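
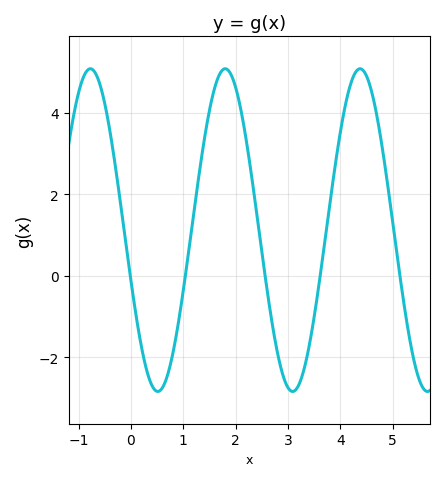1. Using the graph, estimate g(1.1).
0.6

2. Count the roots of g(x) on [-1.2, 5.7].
5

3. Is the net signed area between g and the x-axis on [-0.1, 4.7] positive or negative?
positive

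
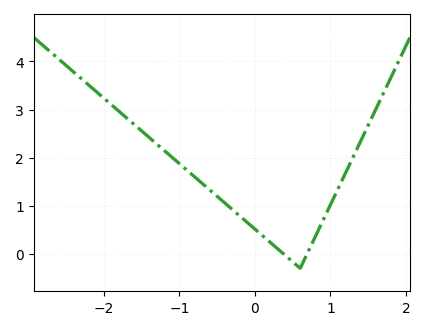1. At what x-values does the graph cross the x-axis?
0.4, 0.7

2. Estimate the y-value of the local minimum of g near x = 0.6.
-0.3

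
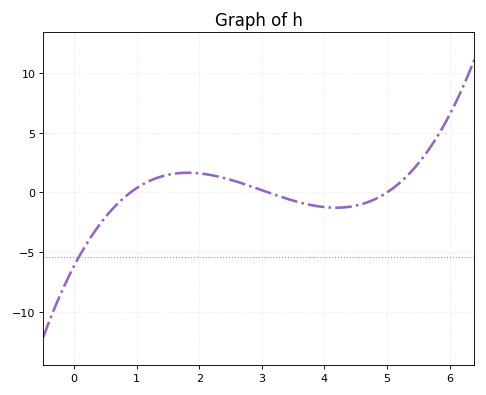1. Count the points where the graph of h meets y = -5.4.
1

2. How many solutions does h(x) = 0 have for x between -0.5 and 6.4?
3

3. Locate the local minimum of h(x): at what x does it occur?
4.2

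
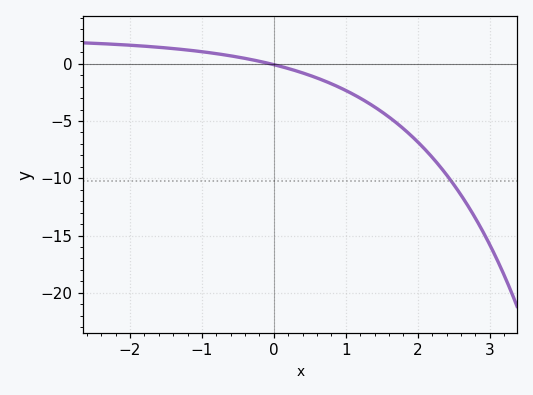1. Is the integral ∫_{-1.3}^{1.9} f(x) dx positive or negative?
negative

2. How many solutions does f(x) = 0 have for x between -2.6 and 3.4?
1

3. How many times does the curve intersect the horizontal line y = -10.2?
1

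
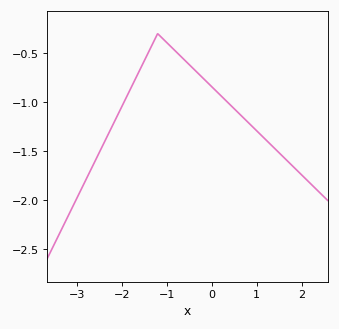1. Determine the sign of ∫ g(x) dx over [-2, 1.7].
negative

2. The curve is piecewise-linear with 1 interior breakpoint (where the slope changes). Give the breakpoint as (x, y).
(-1.2, -0.3)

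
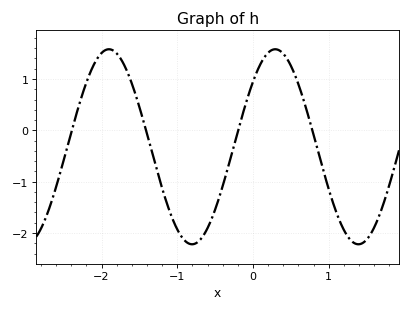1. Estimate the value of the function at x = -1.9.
1.6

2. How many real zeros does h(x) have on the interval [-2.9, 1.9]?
4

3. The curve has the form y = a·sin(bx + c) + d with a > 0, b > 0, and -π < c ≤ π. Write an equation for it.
y = 1.9sin(2.9x + 0.73) - 0.32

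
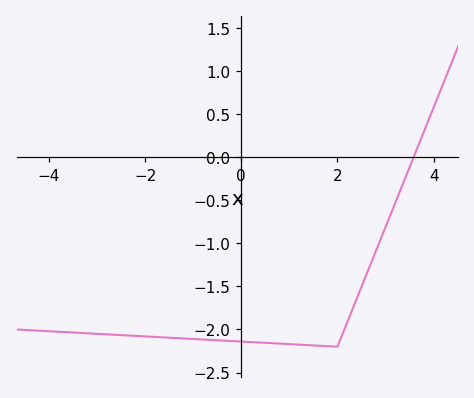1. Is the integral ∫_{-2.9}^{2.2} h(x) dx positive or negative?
negative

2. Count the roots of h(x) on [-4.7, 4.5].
1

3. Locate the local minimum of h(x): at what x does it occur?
2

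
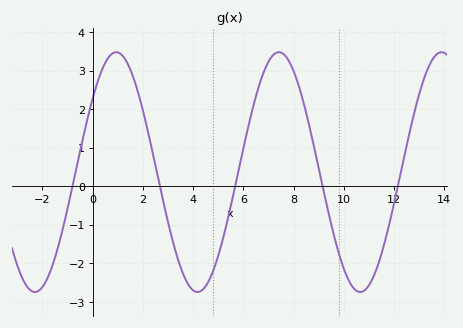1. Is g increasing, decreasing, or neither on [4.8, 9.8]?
neither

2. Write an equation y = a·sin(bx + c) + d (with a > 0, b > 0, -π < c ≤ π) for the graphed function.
y = 3.11sin(0.97x + 0.66) + 0.37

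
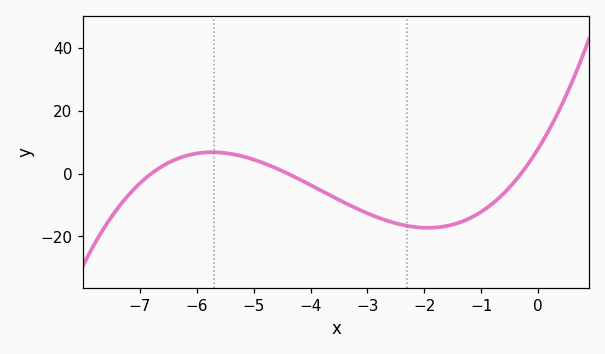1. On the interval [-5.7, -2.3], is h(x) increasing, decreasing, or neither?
decreasing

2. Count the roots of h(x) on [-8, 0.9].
3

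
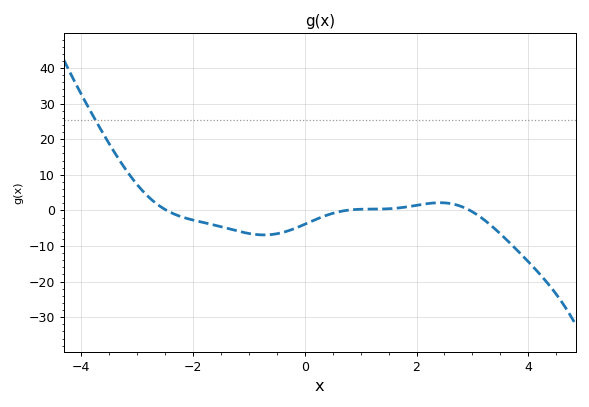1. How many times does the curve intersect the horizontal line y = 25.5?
1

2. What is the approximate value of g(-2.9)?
5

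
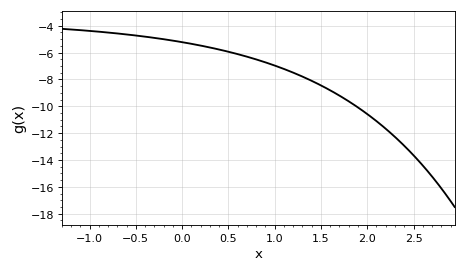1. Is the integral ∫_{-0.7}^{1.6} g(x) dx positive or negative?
negative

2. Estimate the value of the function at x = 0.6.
-6.11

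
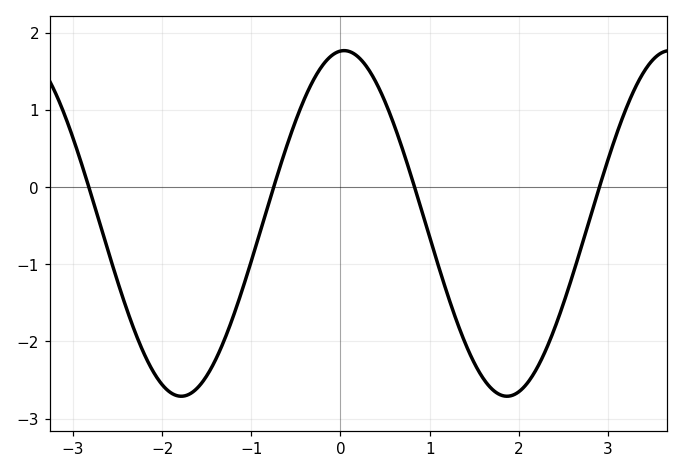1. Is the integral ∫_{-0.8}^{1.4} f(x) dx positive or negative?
positive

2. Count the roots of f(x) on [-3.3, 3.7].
4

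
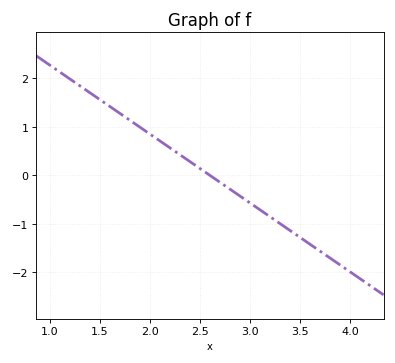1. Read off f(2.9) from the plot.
-0.426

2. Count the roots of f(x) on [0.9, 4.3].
1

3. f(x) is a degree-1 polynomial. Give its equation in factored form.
y = -1.42(x - 2.6)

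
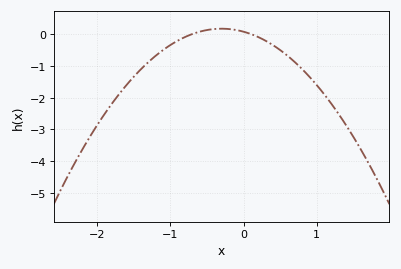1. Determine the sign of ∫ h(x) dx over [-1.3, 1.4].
negative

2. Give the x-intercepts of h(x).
-0.7, 0.1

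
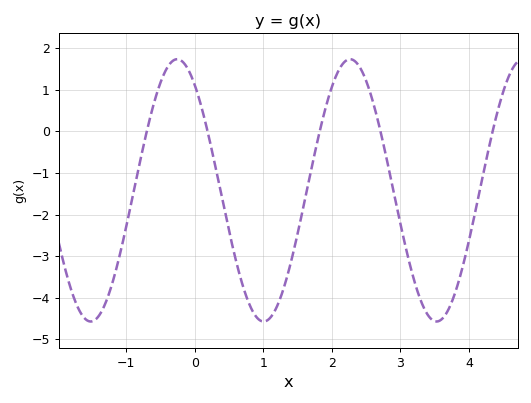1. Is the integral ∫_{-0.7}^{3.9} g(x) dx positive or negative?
negative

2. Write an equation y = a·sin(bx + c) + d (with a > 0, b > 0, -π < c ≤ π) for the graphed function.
y = 3.15sin(2.5x + 2.2) - 1.42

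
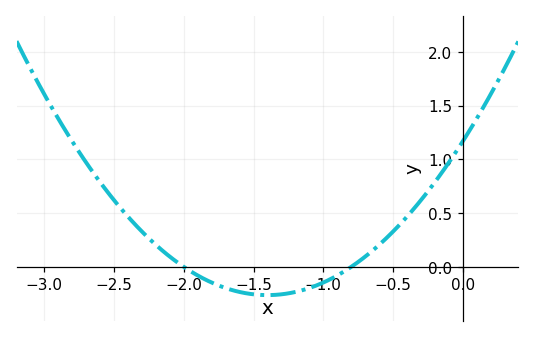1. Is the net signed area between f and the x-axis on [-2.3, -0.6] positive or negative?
negative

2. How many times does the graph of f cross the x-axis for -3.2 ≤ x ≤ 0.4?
2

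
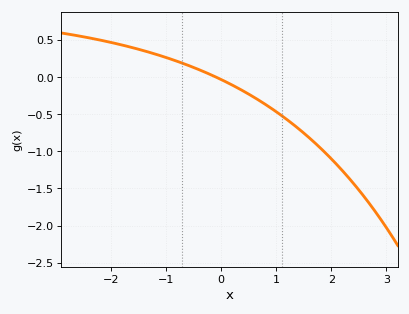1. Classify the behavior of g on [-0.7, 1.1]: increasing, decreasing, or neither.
decreasing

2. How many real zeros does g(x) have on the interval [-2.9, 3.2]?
1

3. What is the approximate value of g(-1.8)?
0.45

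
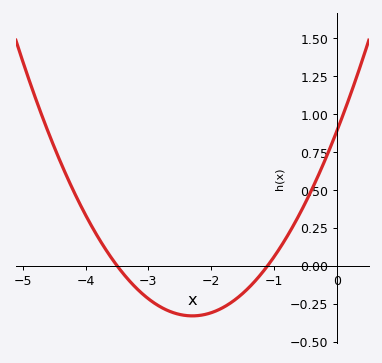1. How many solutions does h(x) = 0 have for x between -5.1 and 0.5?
2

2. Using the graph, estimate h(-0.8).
0.186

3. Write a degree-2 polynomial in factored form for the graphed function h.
y = 0.23(x + 3.5)(x + 1.1)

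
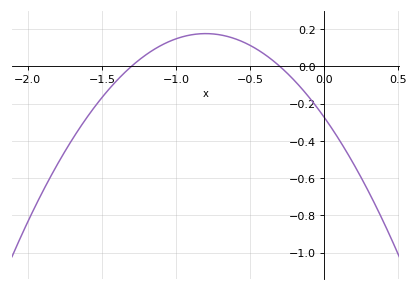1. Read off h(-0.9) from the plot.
0.16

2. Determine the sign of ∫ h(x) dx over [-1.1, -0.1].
positive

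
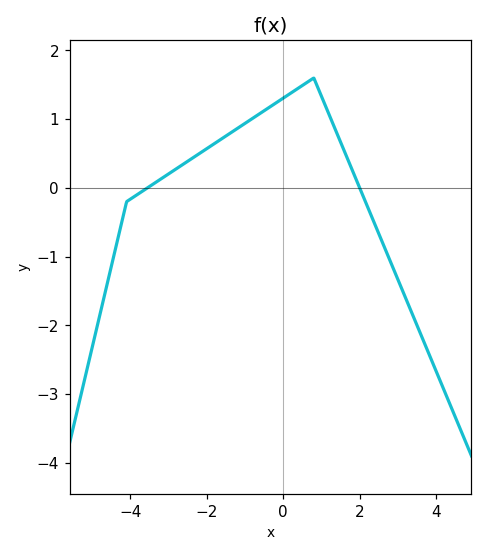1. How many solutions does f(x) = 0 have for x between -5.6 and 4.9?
2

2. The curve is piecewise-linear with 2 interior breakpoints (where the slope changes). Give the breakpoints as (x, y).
(-4.1, -0.2); (0.8, 1.6)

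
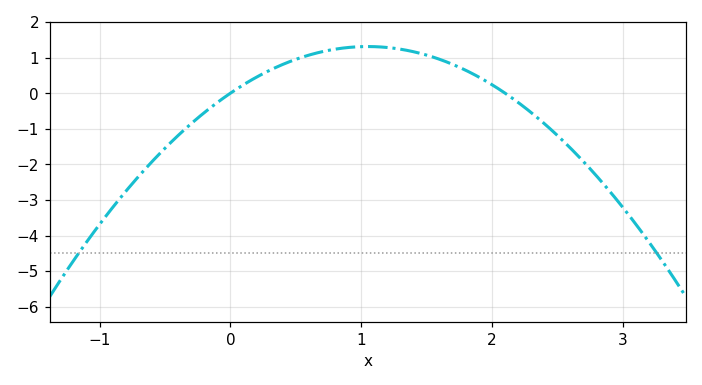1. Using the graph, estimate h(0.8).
1.24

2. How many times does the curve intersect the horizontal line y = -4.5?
2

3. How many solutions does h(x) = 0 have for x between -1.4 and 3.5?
2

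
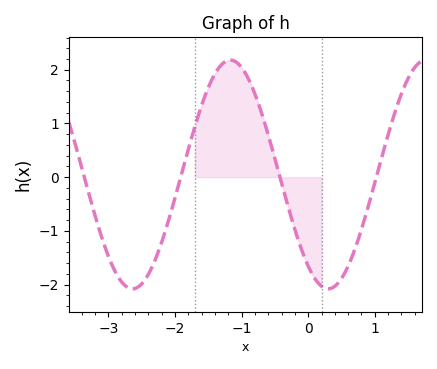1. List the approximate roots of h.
-3.36, -1.91, -0.423, 1.02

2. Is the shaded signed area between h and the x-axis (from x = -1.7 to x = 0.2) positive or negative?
positive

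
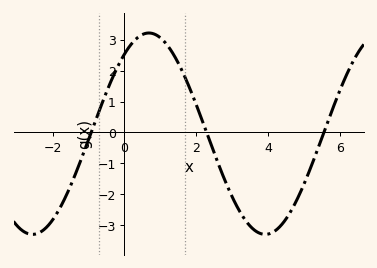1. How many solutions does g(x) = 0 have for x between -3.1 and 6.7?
3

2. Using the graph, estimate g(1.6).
2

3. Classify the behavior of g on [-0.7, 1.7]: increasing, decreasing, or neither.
neither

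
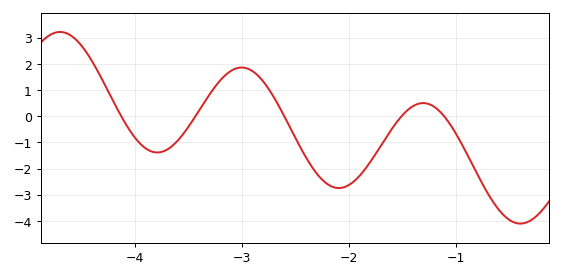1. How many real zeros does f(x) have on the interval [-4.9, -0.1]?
5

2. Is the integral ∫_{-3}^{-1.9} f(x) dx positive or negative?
negative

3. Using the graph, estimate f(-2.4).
-1.57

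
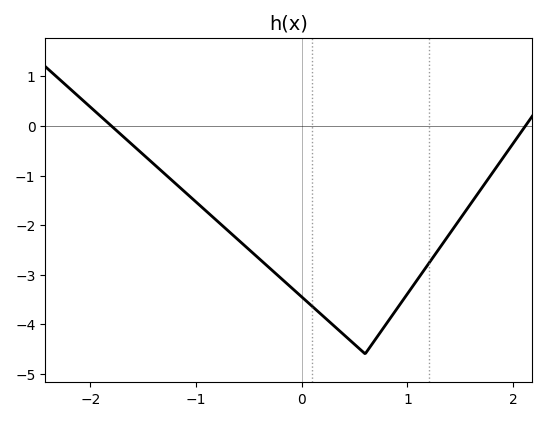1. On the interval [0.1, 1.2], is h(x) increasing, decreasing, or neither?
neither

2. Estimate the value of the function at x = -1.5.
-0.576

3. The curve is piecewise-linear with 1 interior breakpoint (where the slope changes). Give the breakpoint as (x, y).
(0.6, -4.6)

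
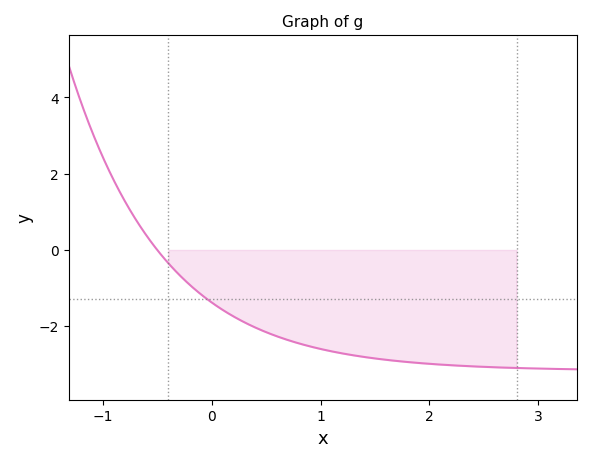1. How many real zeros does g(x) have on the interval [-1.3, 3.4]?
1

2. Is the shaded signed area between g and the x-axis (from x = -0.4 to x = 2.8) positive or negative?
negative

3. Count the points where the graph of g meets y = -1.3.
1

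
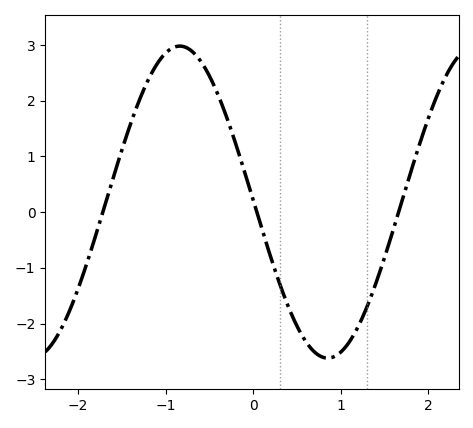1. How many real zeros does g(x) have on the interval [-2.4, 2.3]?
3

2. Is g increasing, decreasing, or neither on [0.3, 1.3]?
neither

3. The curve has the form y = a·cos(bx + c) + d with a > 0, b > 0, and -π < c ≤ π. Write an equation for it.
y = 2.8cos(1.86x + 1.56) + 0.18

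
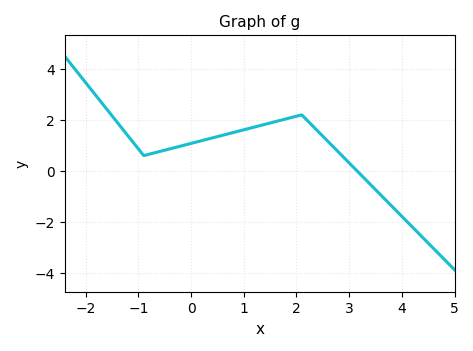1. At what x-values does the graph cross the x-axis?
3.15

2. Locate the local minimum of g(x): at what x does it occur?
-0.9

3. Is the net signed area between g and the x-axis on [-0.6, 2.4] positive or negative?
positive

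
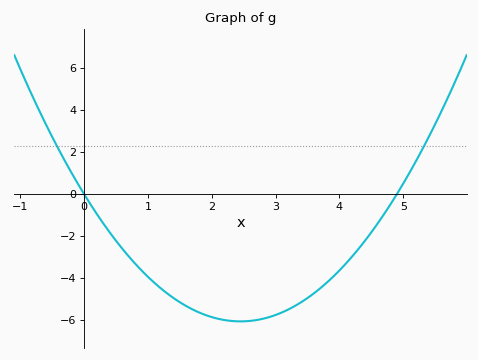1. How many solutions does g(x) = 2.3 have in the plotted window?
2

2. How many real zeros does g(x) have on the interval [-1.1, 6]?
2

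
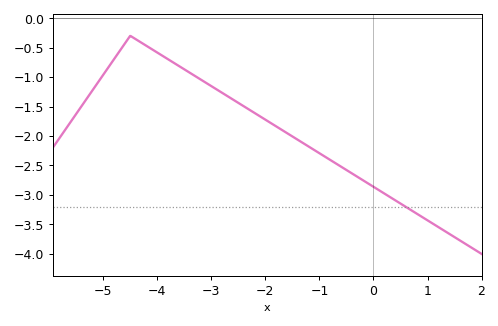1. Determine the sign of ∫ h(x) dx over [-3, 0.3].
negative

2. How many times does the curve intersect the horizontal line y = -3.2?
1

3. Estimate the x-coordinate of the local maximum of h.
-4.6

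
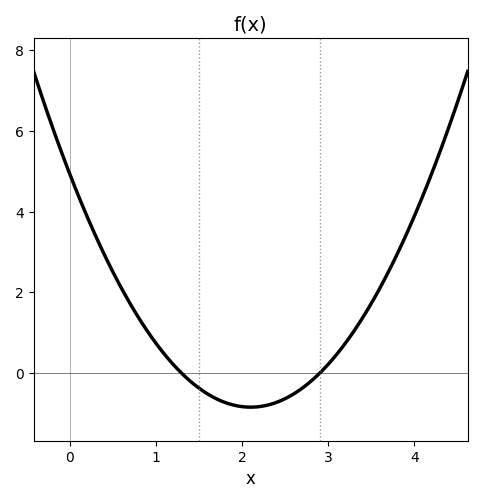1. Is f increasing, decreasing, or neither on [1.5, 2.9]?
neither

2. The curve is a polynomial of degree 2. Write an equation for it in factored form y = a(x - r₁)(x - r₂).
y = 1.31(x - 1.3)(x - 2.9)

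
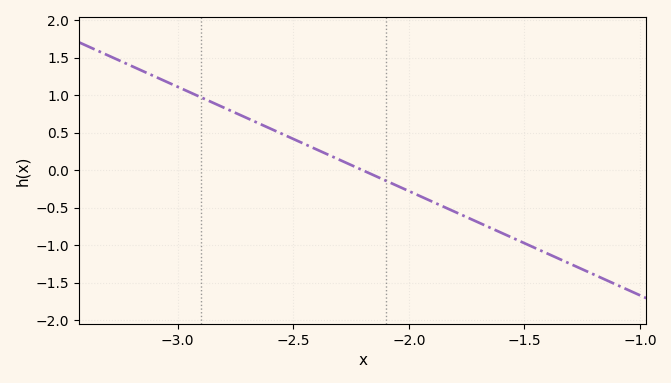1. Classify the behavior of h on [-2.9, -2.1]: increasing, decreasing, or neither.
decreasing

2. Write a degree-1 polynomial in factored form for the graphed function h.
y = -1.39(x + 2.2)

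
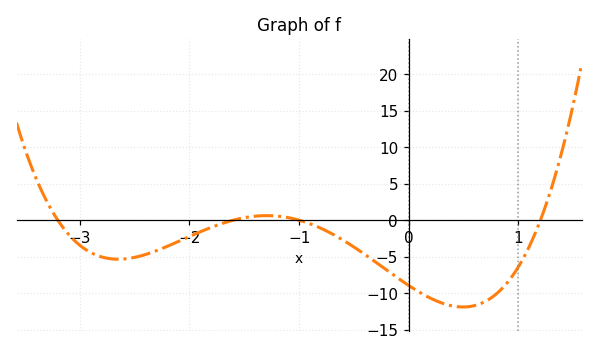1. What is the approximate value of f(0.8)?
-10.1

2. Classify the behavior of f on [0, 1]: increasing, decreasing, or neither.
neither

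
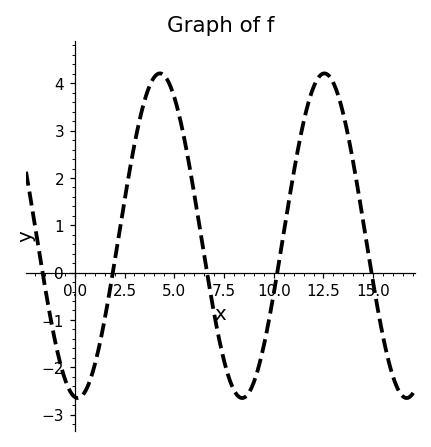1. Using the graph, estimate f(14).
2.3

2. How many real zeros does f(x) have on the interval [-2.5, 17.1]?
5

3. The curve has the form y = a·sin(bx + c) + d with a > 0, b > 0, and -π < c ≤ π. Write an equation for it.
y = 3.43sin(0.76x - 1.7) + 0.78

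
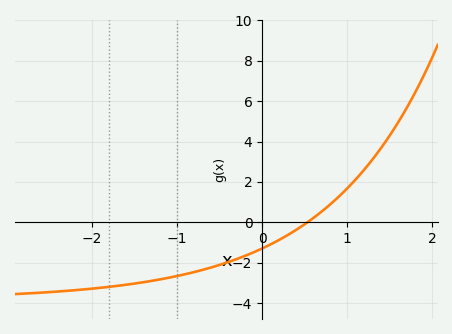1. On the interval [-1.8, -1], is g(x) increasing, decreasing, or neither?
increasing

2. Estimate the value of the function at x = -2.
-3.29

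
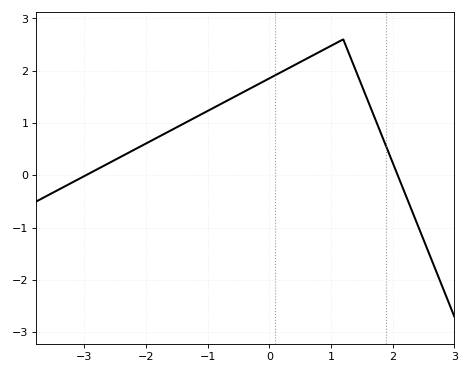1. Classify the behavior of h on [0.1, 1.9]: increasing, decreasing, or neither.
neither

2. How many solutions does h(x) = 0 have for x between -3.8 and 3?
2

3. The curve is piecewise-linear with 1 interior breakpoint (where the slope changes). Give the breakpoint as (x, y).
(1.2, 2.6)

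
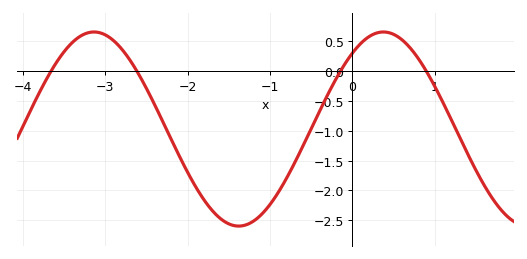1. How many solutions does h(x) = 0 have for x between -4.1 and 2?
4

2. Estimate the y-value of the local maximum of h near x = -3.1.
0.66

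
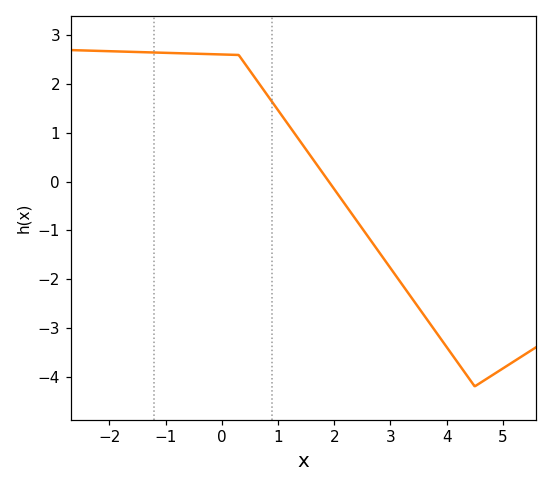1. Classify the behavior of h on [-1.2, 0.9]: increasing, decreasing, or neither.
decreasing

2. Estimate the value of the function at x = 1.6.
0.5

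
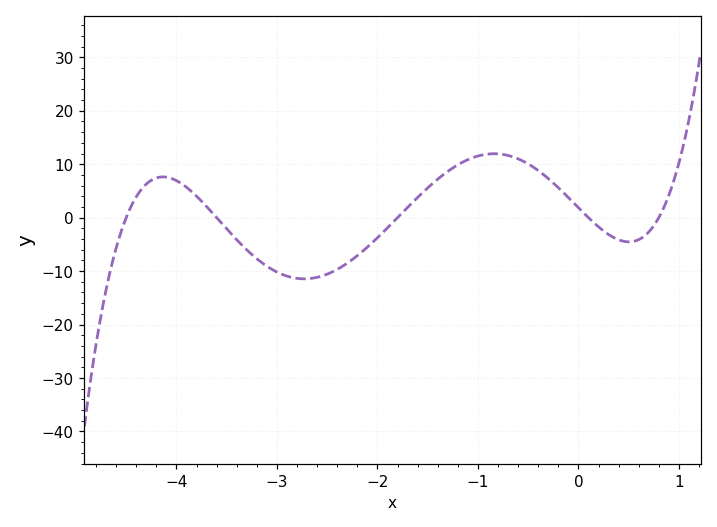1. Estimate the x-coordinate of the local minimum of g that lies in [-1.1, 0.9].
0.5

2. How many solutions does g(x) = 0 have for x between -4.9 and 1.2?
5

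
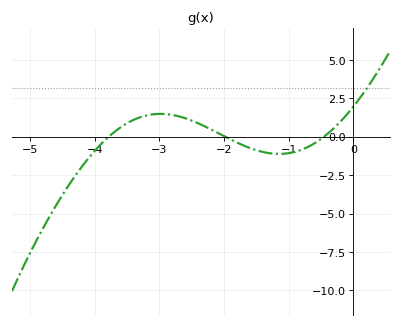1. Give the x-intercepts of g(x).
-3.78, -1.98, -0.455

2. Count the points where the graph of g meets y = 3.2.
1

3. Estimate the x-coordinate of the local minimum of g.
-1.15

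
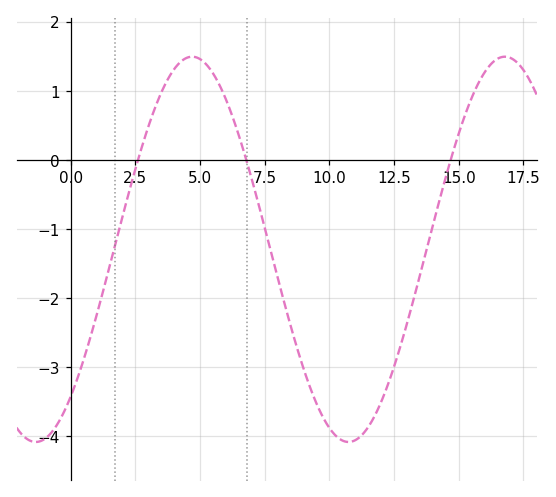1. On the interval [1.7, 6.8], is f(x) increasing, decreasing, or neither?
neither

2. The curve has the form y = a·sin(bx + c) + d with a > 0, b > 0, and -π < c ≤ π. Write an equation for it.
y = 2.79sin(0.52x - 0.87) - 1.29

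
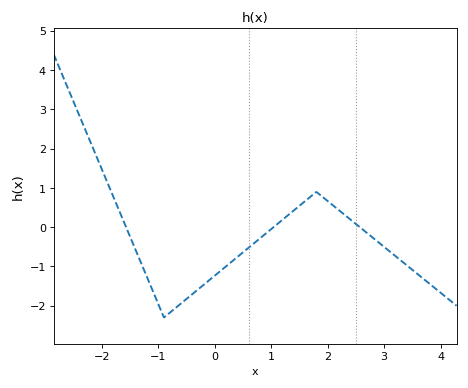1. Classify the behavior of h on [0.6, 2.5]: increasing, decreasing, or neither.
neither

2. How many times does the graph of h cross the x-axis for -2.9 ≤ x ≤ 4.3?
3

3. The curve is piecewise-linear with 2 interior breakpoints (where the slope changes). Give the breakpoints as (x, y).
(-0.9, -2.3); (1.8, 0.9)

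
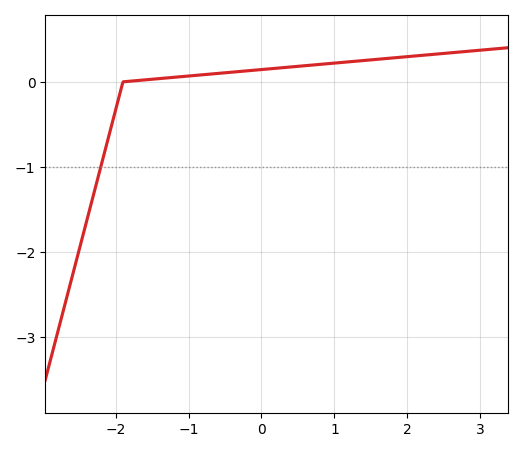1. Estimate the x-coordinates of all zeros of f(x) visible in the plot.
-1.9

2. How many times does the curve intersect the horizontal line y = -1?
1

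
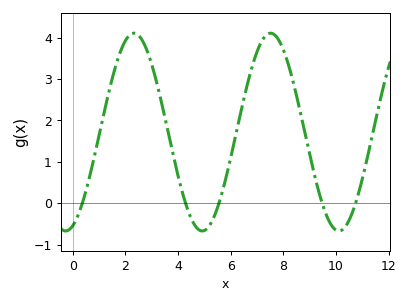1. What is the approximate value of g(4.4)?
-0.215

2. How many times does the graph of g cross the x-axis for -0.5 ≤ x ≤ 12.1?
5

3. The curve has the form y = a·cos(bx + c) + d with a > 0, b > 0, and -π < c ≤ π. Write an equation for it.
y = 2.39cos(1.21x - 2.81) + 1.72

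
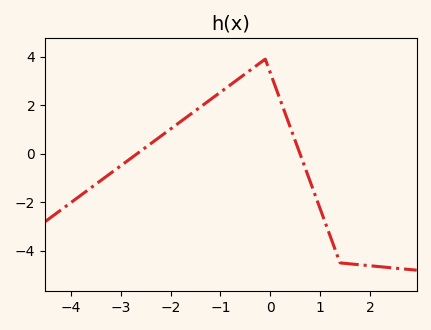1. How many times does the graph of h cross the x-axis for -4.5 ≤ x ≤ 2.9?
2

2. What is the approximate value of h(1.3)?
-3.94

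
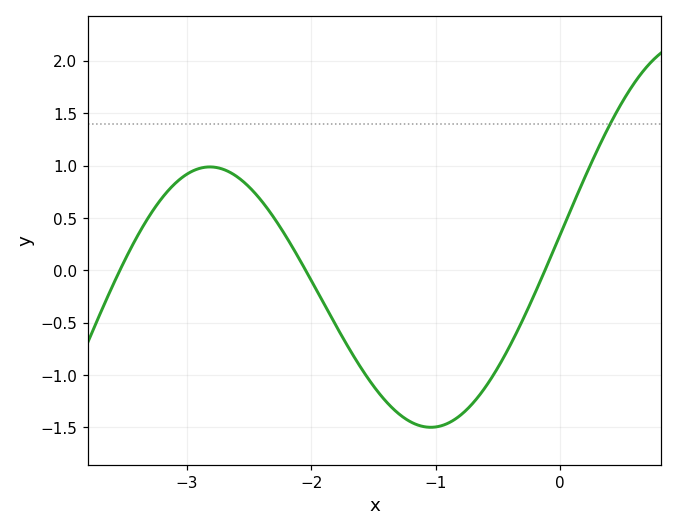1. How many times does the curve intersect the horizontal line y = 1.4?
1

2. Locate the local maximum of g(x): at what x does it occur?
-2.8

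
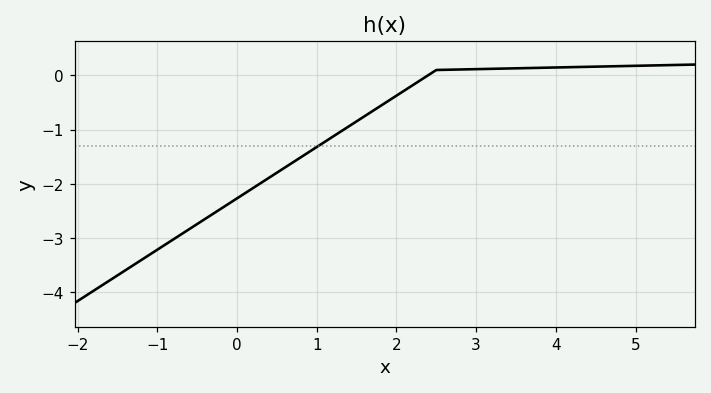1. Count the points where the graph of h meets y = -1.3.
1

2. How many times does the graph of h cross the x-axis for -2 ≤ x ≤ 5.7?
1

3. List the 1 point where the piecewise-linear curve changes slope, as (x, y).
(2.5, 0.1)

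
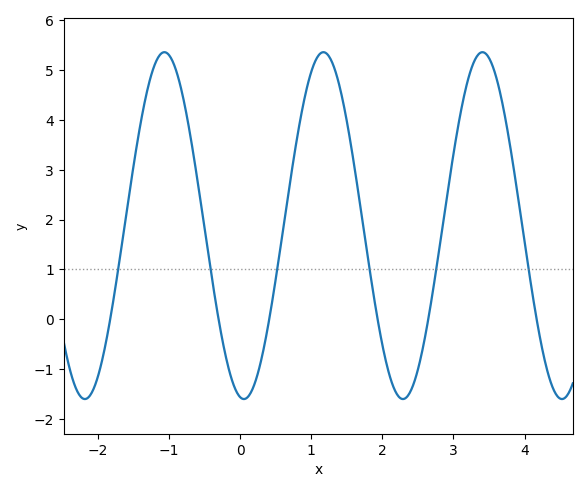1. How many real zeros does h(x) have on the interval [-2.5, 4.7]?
6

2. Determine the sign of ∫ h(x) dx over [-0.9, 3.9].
positive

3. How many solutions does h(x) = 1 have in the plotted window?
6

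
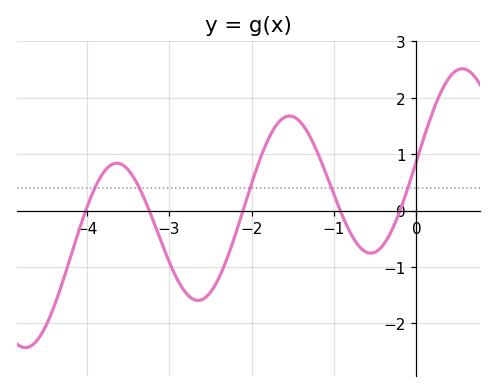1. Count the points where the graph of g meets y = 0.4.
5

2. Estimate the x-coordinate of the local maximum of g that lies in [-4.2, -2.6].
-3.6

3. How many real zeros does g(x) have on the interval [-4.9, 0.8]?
5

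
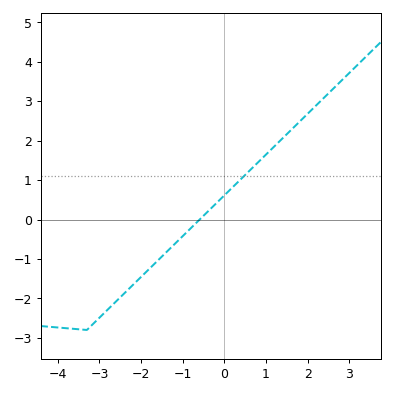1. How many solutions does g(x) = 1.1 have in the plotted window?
1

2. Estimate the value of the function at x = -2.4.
-1.87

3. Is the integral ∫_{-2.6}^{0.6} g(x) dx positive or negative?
negative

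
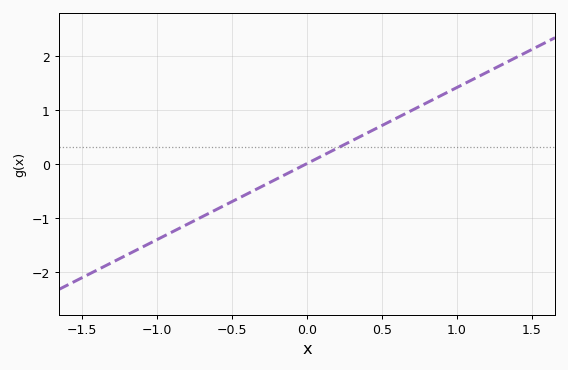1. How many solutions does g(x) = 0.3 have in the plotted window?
1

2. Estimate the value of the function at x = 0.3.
0.423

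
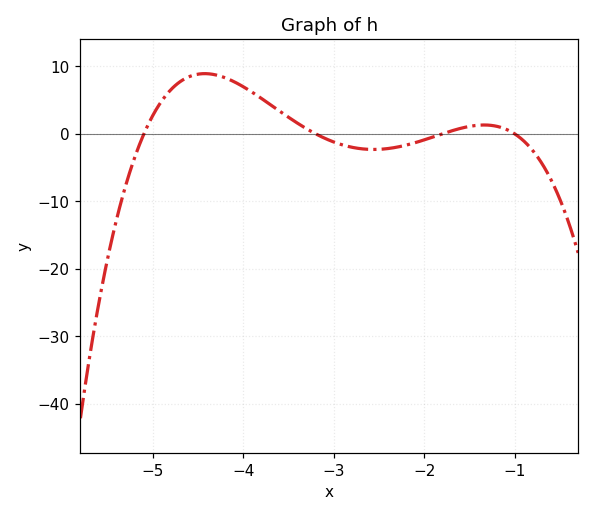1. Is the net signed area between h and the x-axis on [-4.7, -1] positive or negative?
positive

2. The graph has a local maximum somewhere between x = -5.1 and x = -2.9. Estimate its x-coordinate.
-4.4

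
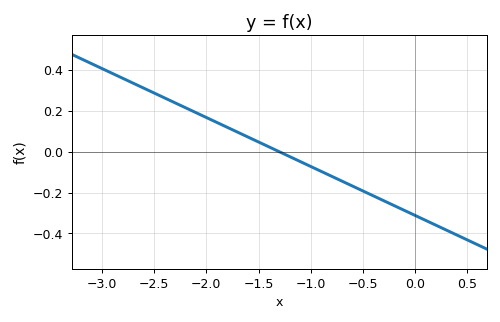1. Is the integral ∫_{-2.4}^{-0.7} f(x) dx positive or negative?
positive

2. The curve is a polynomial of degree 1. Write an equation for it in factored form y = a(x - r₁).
y = -0.24(x + 1.3)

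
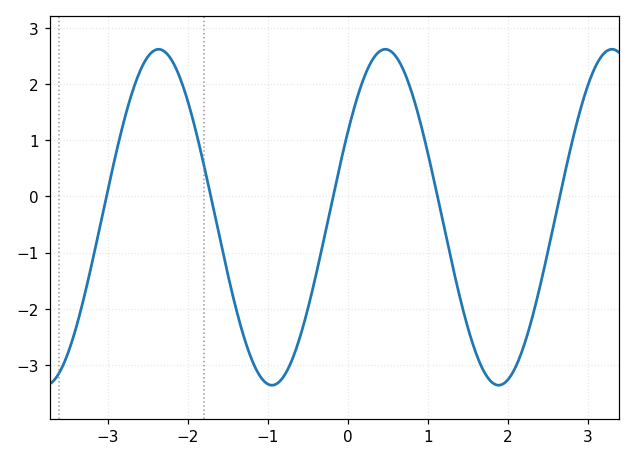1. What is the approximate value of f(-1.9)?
1.18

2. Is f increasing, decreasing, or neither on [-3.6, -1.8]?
neither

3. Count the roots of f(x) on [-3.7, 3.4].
5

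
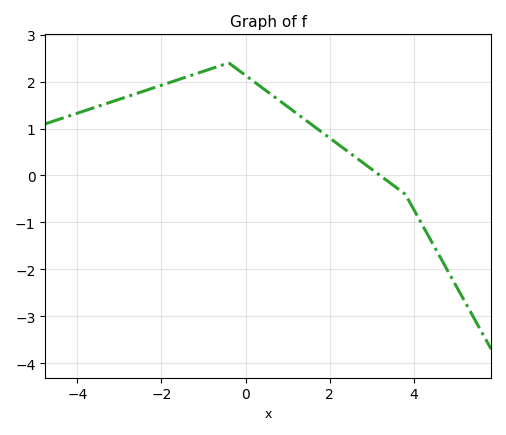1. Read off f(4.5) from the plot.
-1.5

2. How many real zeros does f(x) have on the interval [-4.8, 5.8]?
1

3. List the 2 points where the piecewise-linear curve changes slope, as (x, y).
(-0.4, 2.4); (3.8, -0.4)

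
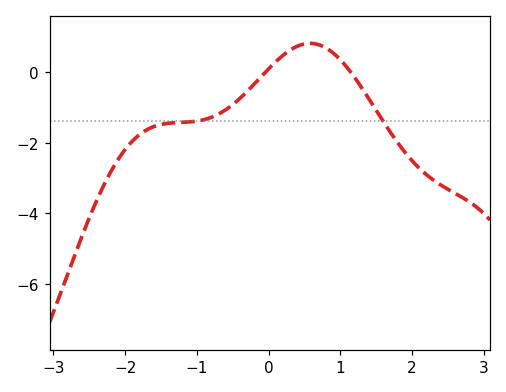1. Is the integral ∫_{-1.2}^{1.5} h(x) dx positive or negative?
negative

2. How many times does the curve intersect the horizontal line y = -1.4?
2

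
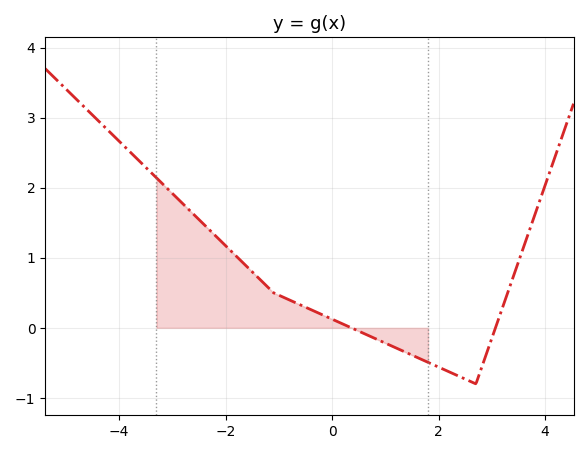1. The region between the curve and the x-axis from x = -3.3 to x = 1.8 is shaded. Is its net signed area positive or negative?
positive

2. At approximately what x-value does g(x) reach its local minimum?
2.7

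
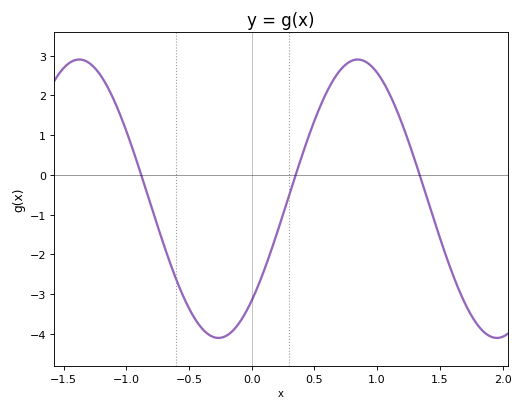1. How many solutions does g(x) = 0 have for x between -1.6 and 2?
3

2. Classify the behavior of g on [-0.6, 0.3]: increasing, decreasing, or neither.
neither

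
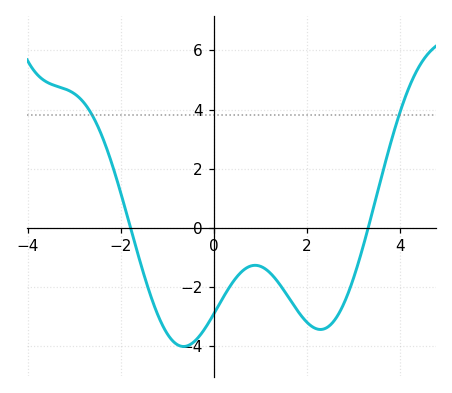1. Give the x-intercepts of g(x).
-1.8, 3.4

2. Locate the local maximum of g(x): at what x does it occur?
0.8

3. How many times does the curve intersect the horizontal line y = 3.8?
2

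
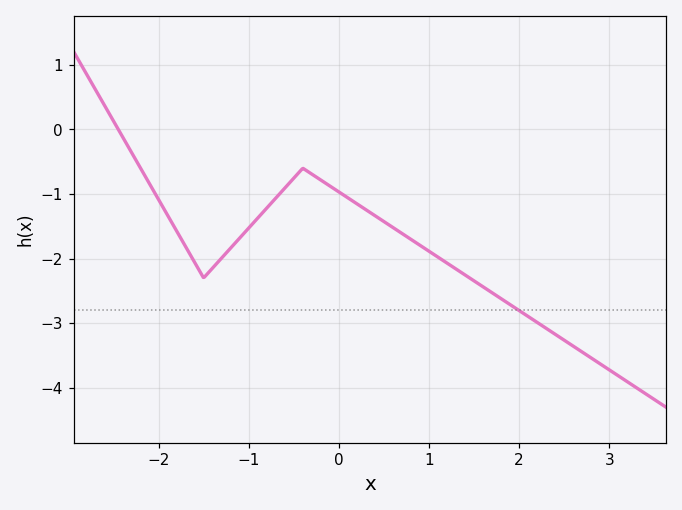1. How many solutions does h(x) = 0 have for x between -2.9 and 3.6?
1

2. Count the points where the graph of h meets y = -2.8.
1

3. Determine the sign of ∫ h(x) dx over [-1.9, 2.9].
negative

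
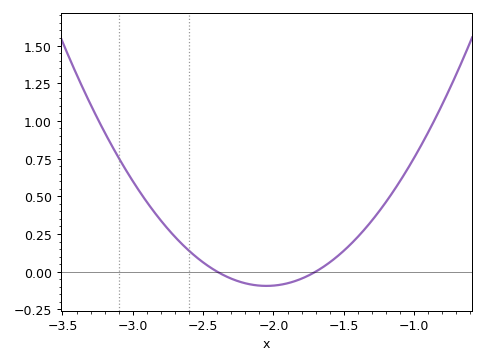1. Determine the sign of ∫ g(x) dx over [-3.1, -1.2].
positive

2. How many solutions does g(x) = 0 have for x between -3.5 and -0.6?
2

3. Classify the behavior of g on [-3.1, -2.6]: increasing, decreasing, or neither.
decreasing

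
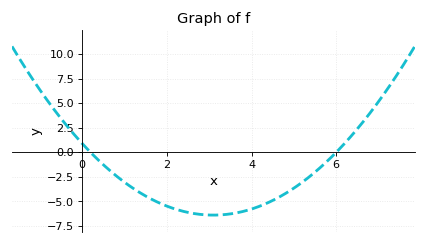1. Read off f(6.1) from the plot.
0.4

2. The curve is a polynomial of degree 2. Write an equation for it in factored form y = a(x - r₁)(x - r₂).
y = 0.76(x - 0.2)(x - 6)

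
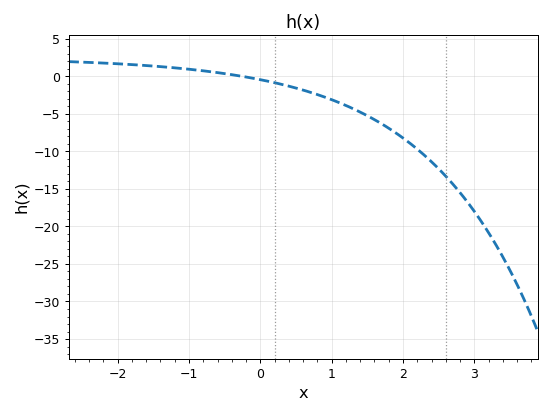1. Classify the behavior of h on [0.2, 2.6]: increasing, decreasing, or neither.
decreasing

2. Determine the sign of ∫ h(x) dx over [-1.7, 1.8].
negative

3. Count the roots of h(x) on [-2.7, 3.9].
1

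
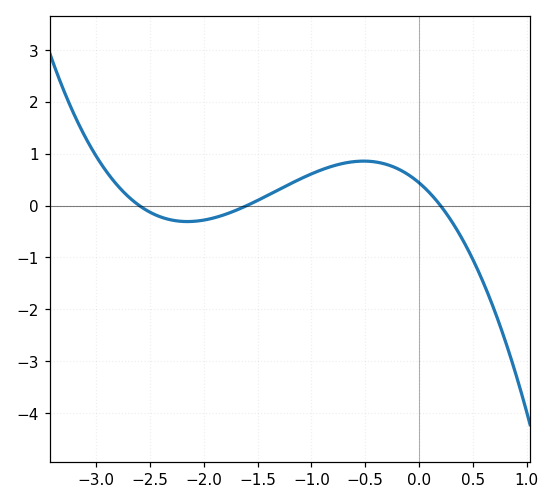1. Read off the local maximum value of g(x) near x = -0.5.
0.857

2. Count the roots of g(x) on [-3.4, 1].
3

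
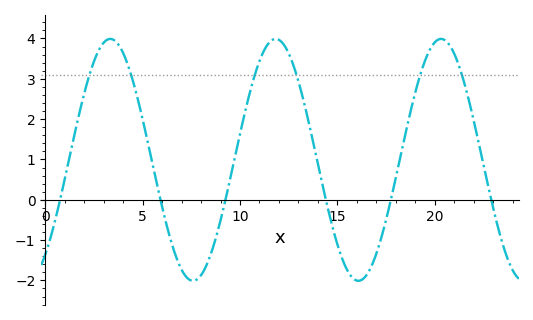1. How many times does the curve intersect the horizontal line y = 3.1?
6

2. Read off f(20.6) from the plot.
3.9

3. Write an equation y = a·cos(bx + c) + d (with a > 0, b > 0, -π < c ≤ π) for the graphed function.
y = 3cos(0.74x - 2.5) + 0.99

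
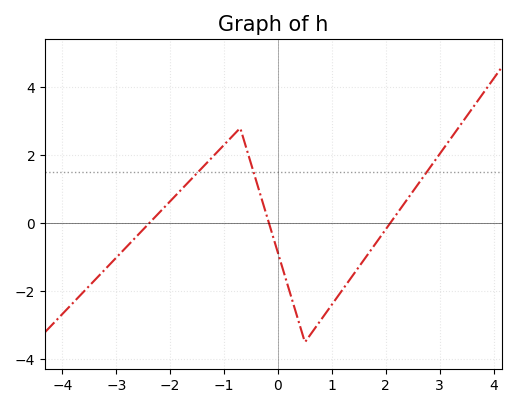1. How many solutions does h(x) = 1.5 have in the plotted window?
3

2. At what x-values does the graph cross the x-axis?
-2.39, -0.167, 2.08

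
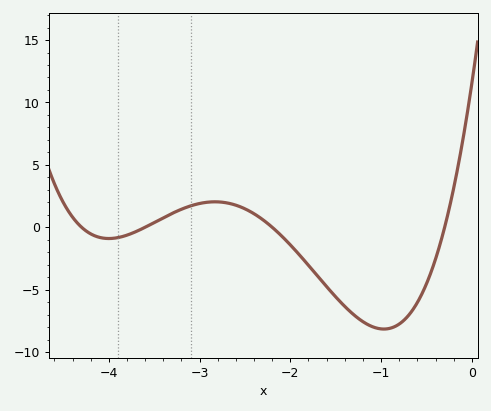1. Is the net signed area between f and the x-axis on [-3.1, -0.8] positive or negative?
negative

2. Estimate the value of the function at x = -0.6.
-6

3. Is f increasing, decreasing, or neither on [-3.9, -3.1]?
increasing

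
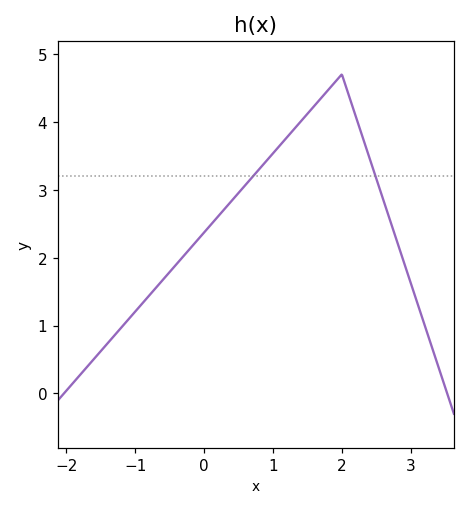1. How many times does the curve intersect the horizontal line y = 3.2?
2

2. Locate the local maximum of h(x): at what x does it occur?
2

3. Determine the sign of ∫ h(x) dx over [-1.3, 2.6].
positive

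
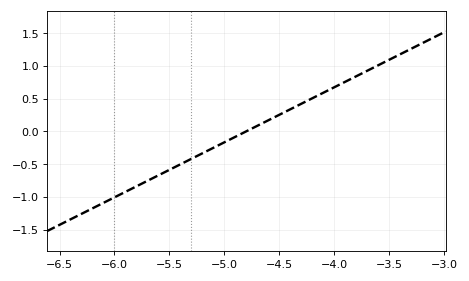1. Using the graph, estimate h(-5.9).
-0.924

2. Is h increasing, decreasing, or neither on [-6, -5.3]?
increasing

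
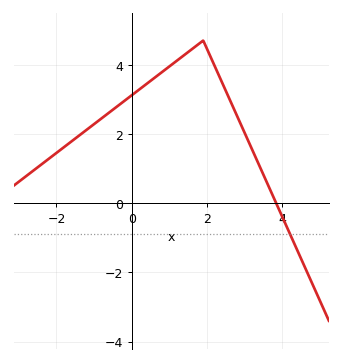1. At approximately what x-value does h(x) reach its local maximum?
1.8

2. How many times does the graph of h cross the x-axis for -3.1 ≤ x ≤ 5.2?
1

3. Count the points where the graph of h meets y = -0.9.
1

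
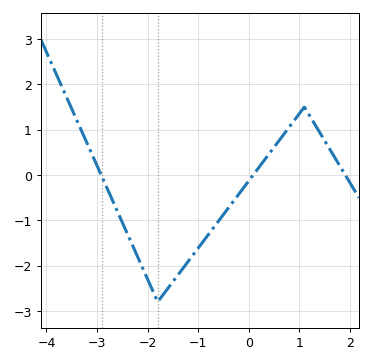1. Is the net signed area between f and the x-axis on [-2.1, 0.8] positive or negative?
negative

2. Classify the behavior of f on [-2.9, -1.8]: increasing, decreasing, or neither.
decreasing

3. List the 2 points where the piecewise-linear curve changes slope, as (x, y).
(-1.8, -2.8); (1.1, 1.5)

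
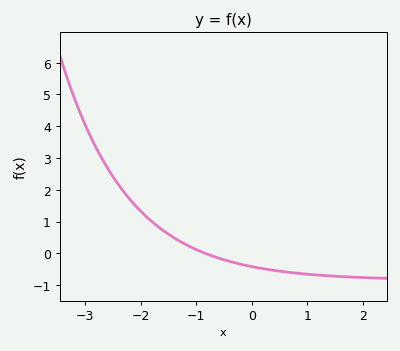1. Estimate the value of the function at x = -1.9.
1.2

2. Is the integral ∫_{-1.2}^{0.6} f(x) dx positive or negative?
negative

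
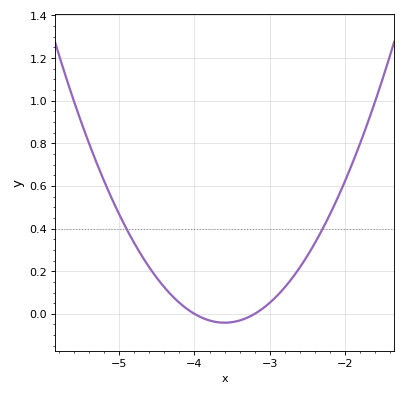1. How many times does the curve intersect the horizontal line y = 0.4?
2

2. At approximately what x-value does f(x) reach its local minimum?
-3.6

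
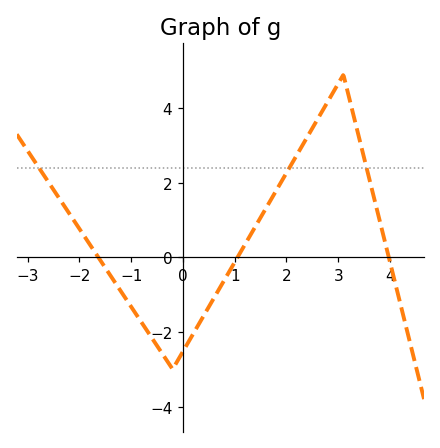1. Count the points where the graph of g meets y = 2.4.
3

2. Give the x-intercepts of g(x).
-1.6, 1, 4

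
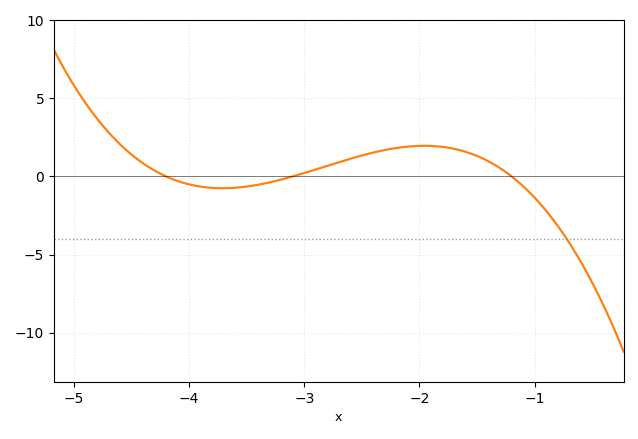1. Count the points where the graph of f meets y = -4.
1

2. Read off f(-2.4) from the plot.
1.5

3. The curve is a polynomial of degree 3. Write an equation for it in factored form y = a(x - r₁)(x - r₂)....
y = -1.01(x + 4.2)(x + 3.1)(x + 1.2)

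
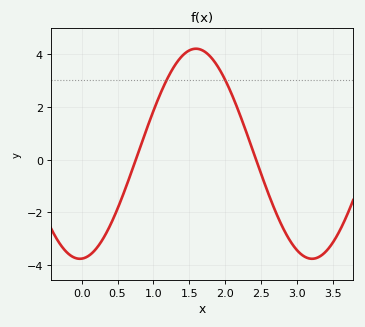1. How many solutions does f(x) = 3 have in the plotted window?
2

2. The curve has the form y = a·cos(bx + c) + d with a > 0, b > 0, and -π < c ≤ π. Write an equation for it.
y = 3.97cos(1.9x - 3.1) + 0.22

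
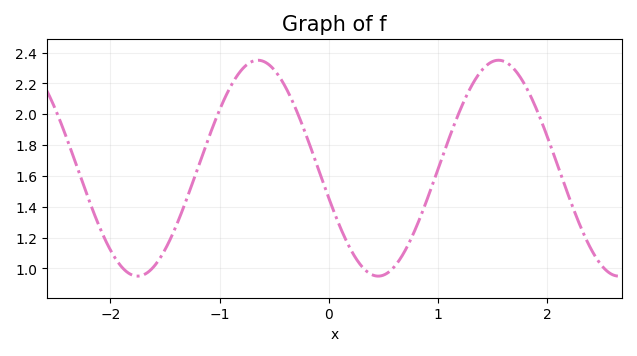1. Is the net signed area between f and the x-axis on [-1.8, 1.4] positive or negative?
positive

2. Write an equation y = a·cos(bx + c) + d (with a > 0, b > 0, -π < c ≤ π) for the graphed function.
y = 0.7cos(2.85x + 1.85) + 1.65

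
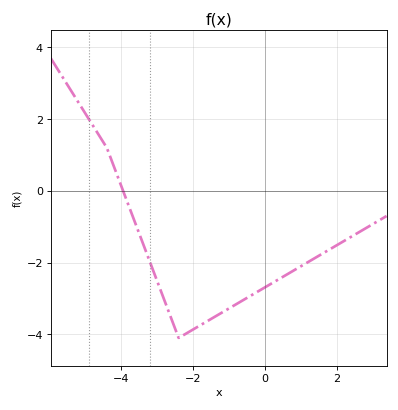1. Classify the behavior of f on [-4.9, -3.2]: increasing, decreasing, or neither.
decreasing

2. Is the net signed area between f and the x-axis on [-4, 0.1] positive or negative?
negative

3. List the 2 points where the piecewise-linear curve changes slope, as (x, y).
(-4.4, 1.2); (-2.4, -4.1)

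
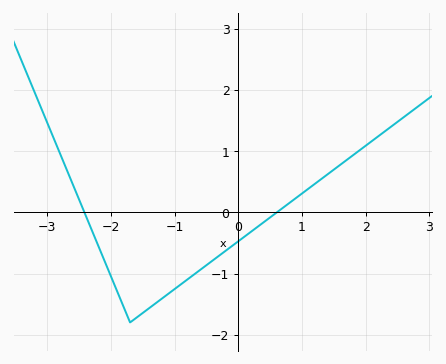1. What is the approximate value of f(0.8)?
0.2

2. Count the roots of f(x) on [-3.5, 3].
2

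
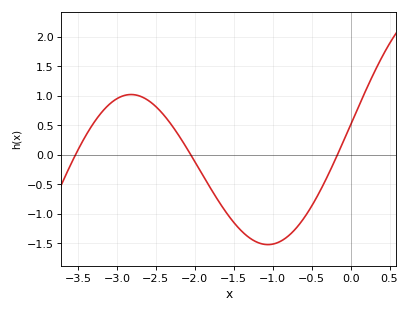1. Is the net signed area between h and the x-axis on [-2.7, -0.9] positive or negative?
negative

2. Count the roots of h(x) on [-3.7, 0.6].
3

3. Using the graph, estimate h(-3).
0.949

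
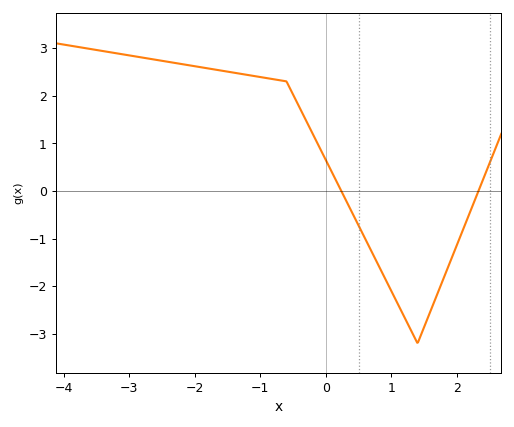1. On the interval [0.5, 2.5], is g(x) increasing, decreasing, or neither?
neither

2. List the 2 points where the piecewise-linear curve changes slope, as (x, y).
(-0.6, 2.3); (1.4, -3.2)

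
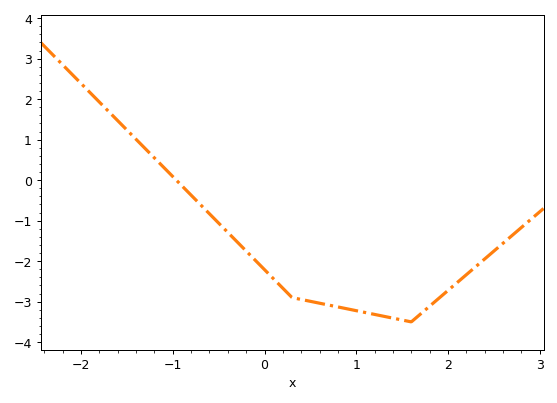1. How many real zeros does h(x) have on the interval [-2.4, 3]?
1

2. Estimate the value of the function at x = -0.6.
-0.8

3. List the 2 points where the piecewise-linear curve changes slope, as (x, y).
(0.3, -2.9); (1.6, -3.5)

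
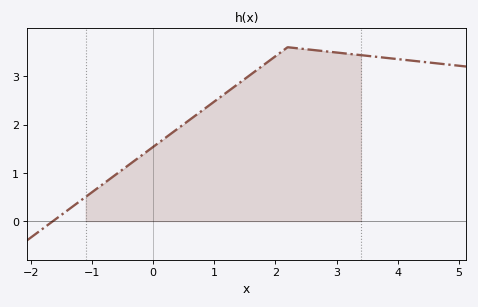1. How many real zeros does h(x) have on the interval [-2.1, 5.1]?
1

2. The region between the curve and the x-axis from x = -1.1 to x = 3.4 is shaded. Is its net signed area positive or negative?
positive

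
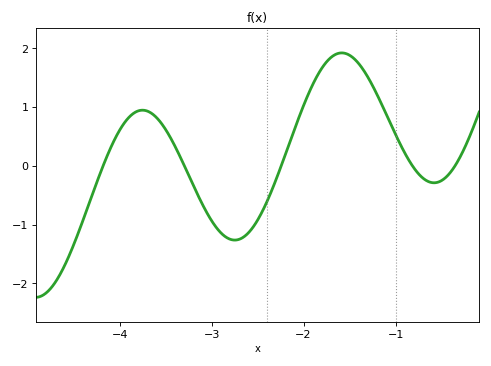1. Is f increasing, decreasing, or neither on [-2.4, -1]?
neither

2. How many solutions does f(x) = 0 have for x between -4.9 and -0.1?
5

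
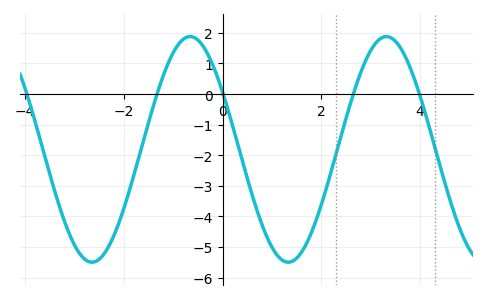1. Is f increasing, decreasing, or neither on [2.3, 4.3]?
neither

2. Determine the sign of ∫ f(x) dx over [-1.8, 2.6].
negative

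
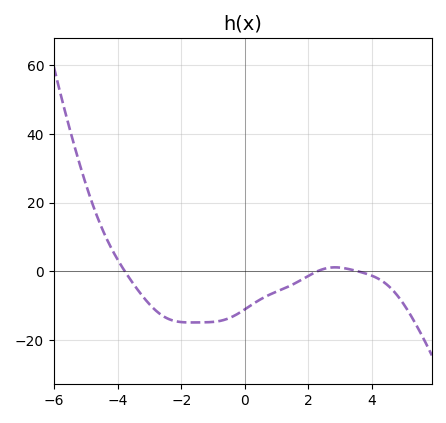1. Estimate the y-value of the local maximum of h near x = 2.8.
2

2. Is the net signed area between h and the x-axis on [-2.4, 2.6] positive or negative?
negative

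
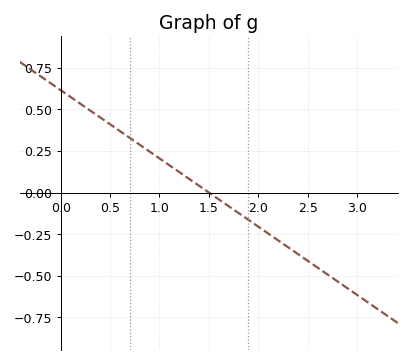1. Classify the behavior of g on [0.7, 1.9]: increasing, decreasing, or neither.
decreasing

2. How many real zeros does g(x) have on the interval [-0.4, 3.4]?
1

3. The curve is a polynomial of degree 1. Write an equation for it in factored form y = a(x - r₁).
y = -0.41(x - 1.5)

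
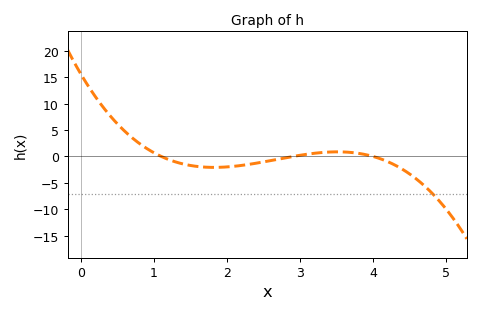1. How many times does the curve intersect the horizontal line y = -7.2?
1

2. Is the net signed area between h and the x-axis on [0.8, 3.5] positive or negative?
negative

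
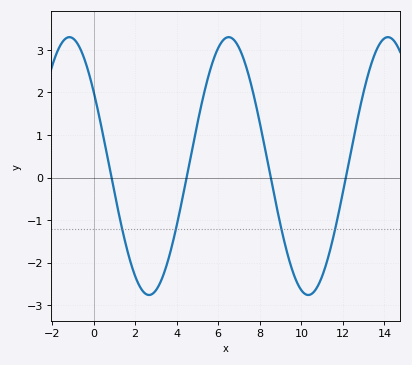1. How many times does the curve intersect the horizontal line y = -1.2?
4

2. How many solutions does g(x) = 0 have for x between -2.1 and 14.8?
4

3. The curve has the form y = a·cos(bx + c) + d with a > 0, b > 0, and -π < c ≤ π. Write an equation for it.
y = 3.03cos(0.82x + 0.95) + 0.27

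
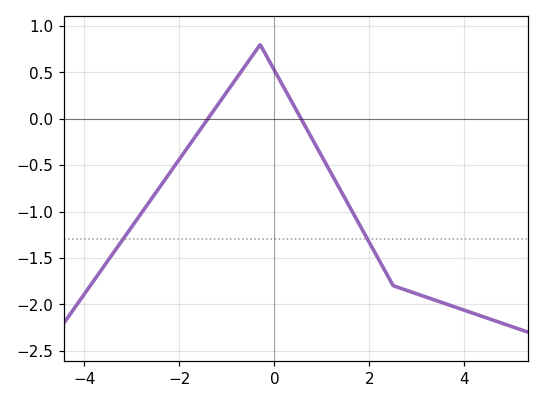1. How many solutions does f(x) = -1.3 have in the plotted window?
2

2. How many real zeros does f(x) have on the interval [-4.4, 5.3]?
2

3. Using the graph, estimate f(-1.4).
0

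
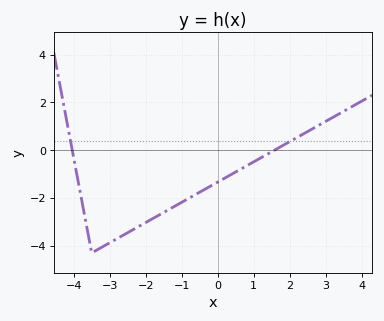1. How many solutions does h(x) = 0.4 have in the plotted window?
2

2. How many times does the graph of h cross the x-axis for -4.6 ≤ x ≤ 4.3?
2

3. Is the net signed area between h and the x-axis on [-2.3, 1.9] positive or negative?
negative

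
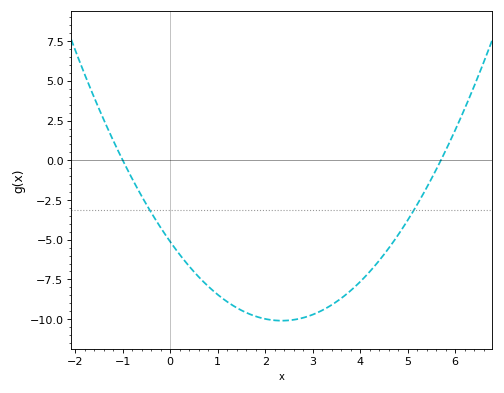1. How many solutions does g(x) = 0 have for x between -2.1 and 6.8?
2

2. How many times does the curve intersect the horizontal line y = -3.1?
2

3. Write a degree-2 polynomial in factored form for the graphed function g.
y = 0.9(x + 1)(x - 5.7)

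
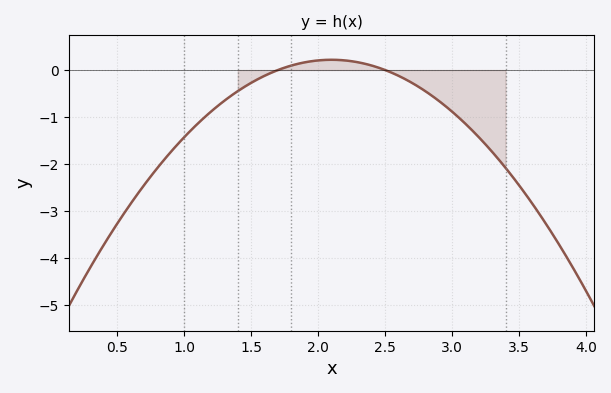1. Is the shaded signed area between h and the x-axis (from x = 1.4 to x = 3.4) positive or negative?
negative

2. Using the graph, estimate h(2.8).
-0.4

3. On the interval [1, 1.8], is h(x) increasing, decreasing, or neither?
increasing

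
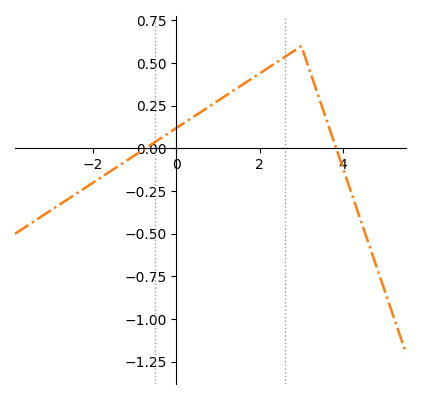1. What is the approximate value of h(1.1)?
0.296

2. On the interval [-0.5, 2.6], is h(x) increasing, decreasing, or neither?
increasing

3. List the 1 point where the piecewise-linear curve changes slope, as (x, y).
(3, 0.6)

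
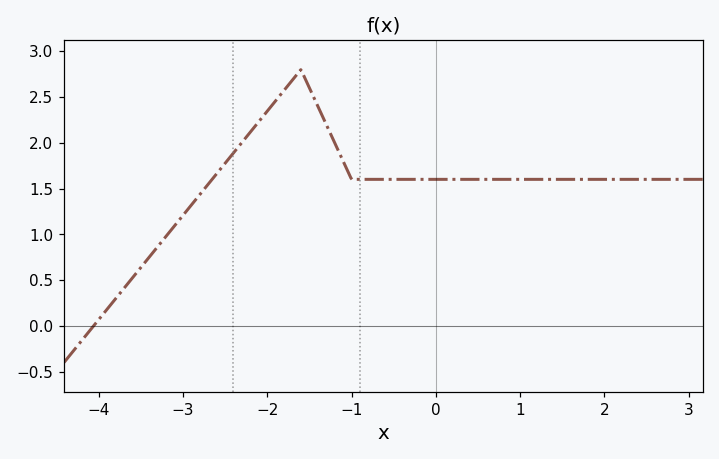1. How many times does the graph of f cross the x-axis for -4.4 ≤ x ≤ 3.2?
1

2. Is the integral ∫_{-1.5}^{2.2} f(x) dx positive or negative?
positive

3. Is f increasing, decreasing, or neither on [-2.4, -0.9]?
neither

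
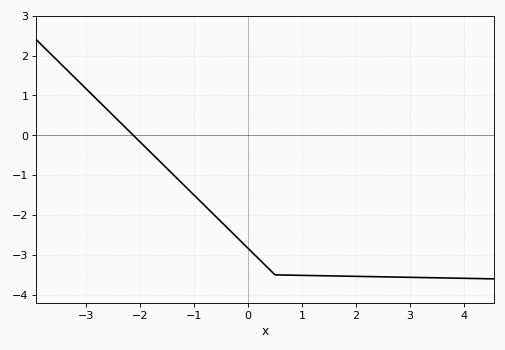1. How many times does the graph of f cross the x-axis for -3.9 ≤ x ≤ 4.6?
1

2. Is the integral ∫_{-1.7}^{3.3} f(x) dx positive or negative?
negative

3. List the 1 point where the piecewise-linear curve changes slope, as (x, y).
(0.5, -3.5)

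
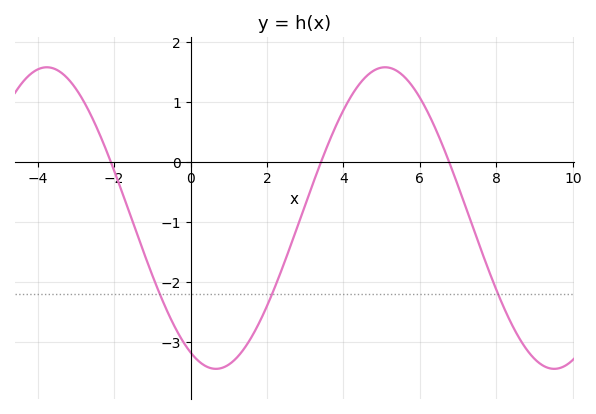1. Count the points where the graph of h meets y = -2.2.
3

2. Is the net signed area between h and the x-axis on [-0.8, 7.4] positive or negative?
negative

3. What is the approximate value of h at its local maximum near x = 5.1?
1.6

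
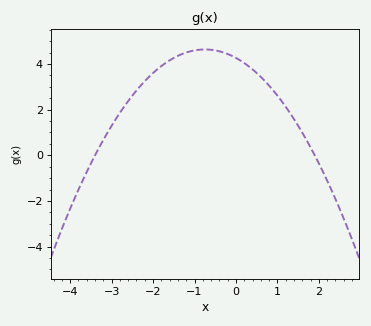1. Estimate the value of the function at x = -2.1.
3.4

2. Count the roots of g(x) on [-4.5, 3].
2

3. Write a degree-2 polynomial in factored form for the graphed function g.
y = -0.66(x + 3.4)(x - 1.9)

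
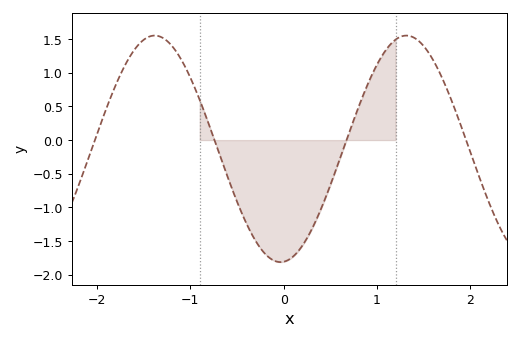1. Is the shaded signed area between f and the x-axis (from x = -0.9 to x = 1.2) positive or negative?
negative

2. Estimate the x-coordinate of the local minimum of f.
-0.033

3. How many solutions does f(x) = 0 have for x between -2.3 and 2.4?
4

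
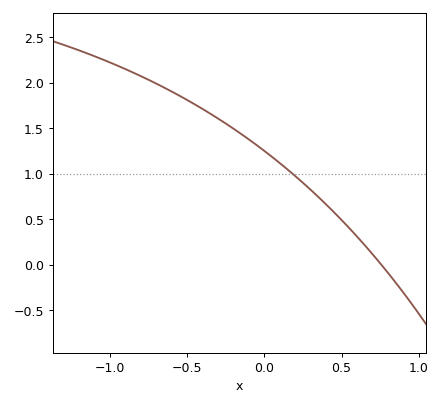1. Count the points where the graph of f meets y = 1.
1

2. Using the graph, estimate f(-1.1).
2.3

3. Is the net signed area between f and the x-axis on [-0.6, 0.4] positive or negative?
positive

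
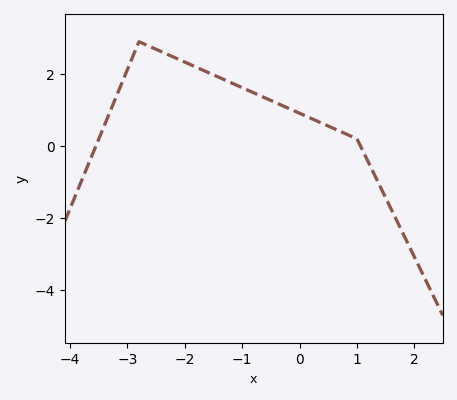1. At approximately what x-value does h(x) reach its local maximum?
-2.8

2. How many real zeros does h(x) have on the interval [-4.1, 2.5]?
2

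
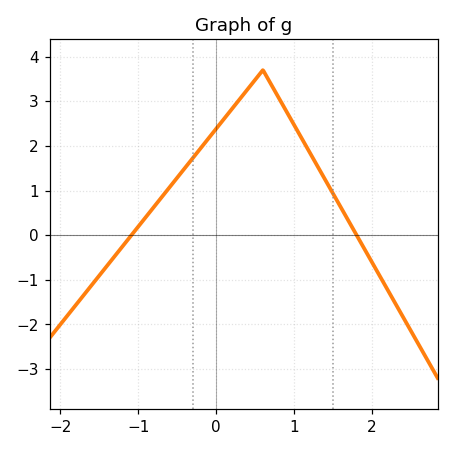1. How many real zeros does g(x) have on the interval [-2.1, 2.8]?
2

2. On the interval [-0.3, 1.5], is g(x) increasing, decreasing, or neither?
neither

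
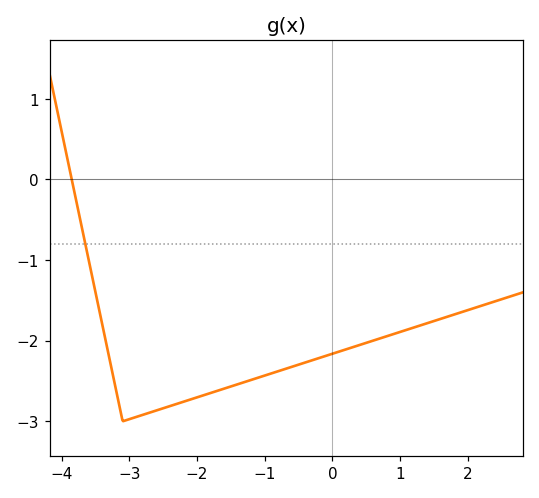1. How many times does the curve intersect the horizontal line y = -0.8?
1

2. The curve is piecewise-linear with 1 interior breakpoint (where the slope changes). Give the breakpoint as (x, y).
(-3.1, -3)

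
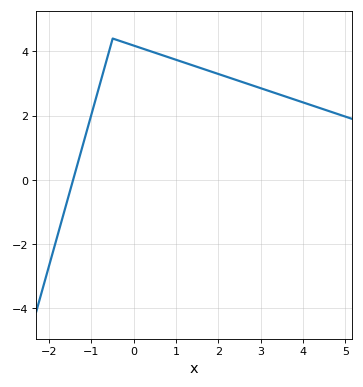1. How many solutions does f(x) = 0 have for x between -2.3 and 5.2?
1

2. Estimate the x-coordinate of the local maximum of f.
-0.499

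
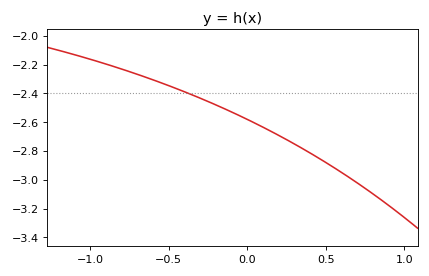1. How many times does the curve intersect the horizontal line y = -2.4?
1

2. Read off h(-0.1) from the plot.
-2.53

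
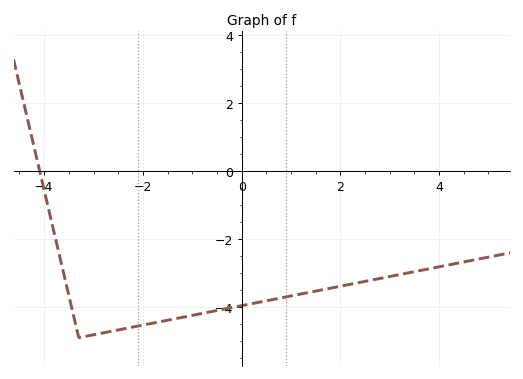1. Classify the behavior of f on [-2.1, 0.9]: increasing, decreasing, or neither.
increasing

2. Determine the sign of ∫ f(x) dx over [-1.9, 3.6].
negative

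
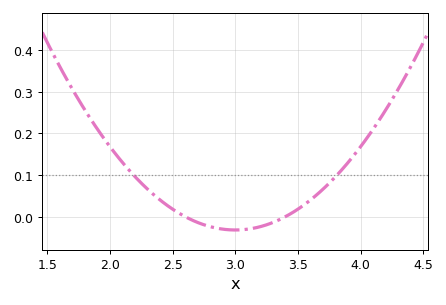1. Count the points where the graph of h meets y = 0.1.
2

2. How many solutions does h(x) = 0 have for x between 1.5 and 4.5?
2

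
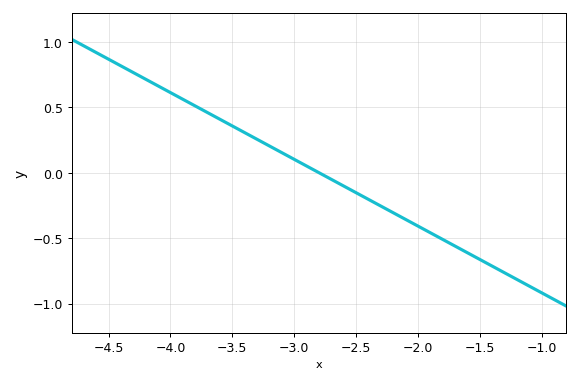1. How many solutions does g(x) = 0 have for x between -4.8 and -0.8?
1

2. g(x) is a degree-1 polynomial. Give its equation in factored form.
y = -0.51(x + 2.8)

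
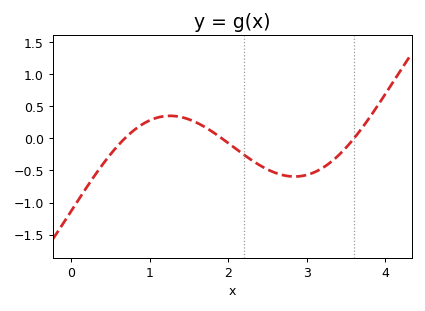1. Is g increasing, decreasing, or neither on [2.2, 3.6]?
neither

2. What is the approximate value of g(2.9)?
-0.591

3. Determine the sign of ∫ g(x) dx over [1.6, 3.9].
negative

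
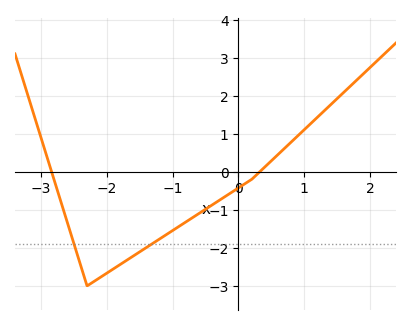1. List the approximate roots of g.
-2.8, 0.3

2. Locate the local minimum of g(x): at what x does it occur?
-2.3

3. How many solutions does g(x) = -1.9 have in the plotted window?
2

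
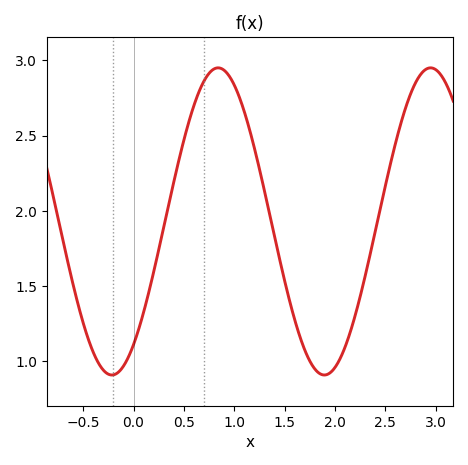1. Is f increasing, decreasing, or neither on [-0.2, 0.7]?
increasing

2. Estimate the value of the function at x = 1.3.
2.13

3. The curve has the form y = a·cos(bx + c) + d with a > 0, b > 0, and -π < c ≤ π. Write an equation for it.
y = 1.02cos(2.98x - 2.5) + 1.93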